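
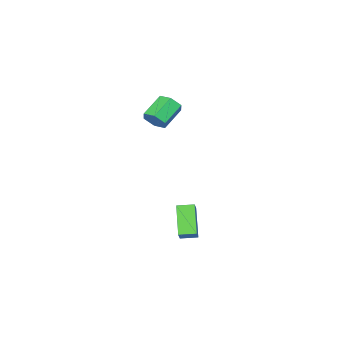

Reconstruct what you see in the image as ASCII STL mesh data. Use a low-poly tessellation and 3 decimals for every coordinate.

solid 
facet normal 0.815 -0.076 -0.575
outer loop
vertex -1.146 1.173 2.996
vertex -1.56 0.87 2.449
vertex -1.468 1.614 2.481
endloop
endfacet
facet normal 0.390 0.806 0.446
outer loop
vertex -1.146 1.173 2.996
vertex -1.468 1.614 2.481
vertex -2.425 1.293 3.898
endloop
endfacet
facet normal 0.390 0.806 0.446
outer loop
vertex -2.425 1.293 3.898
vertex -1.468 1.614 2.481
vertex -2.747 1.734 3.383
endloop
endfacet
facet normal -0.814 0.077 0.575
outer loop
vertex -2.425 1.293 3.898
vertex -2.747 1.734 3.383
vertex -2.84 0.99 3.351
endloop
endfacet
facet normal 0.815 -0.076 -0.575
outer loop
vertex -1.468 1.614 2.481
vertex -1.56 0.87 2.449
vertex -1.882 1.31 1.934
endloop
endfacet
facet normal -0.177 0.911 -0.372
outer loop
vertex -1.468 1.614 2.481
vertex -1.882 1.31 1.934
vertex -2.747 1.734 3.383
endloop
endfacet
facet normal -0.177 0.911 -0.372
outer loop
vertex -2.747 1.734 3.383
vertex -1.882 1.31 1.934
vertex -3.161 1.43 2.836
endloop
endfacet
facet normal -0.815 0.077 0.574
outer loop
vertex -2.747 1.734 3.383
vertex -3.161 1.43 2.836
vertex -2.84 0.99 3.351
endloop
endfacet
facet normal 0.814 -0.077 -0.575
outer loop
vertex -1.882 1.31 1.934
vertex -1.56 0.87 2.449
vertex -1.975 0.567 1.902
endloop
endfacet
facet normal -0.566 0.106 -0.817
outer loop
vertex -1.882 1.31 1.934
vertex -1.975 0.567 1.902
vertex -3.161 1.43 2.836
endloop
endfacet
facet normal -0.566 0.106 -0.817
outer loop
vertex -3.161 1.43 2.836
vertex -1.975 0.567 1.902
vertex -3.254 0.687 2.804
endloop
endfacet
facet normal -0.815 0.077 0.574
outer loop
vertex -3.161 1.43 2.836
vertex -3.254 0.687 2.804
vertex -2.84 0.99 3.351
endloop
endfacet
facet normal 0.814 -0.077 -0.575
outer loop
vertex -1.975 0.567 1.902
vertex -1.56 0.87 2.449
vertex -1.653 0.126 2.417
endloop
endfacet
facet normal -0.390 -0.806 -0.446
outer loop
vertex -1.975 0.567 1.902
vertex -1.653 0.126 2.417
vertex -3.254 0.687 2.804
endloop
endfacet
facet normal -0.390 -0.806 -0.446
outer loop
vertex -3.254 0.687 2.804
vertex -1.653 0.126 2.417
vertex -2.932 0.246 3.319
endloop
endfacet
facet normal -0.815 0.076 0.575
outer loop
vertex -3.254 0.687 2.804
vertex -2.932 0.246 3.319
vertex -2.84 0.99 3.351
endloop
endfacet
facet normal 0.815 -0.077 -0.574
outer loop
vertex -1.653 0.126 2.417
vertex -1.56 0.87 2.449
vertex -1.239 0.43 2.964
endloop
endfacet
facet normal 0.177 -0.911 0.372
outer loop
vertex -1.653 0.126 2.417
vertex -1.239 0.43 2.964
vertex -2.932 0.246 3.319
endloop
endfacet
facet normal 0.177 -0.911 0.372
outer loop
vertex -2.932 0.246 3.319
vertex -1.239 0.43 2.964
vertex -2.518 0.55 3.866
endloop
endfacet
facet normal -0.815 0.076 0.575
outer loop
vertex -2.932 0.246 3.319
vertex -2.518 0.55 3.866
vertex -2.84 0.99 3.351
endloop
endfacet
facet normal 0.815 -0.077 -0.574
outer loop
vertex -1.239 0.43 2.964
vertex -1.56 0.87 2.449
vertex -1.146 1.173 2.996
endloop
endfacet
facet normal 0.566 -0.106 0.817
outer loop
vertex -1.239 0.43 2.964
vertex -1.146 1.173 2.996
vertex -2.518 0.55 3.866
endloop
endfacet
facet normal 0.566 -0.106 0.817
outer loop
vertex -2.518 0.55 3.866
vertex -1.146 1.173 2.996
vertex -2.425 1.293 3.898
endloop
endfacet
facet normal -0.814 0.077 0.575
outer loop
vertex -2.518 0.55 3.866
vertex -2.425 1.293 3.898
vertex -2.84 0.99 3.351
endloop
endfacet
facet normal -0.526 -0.429 0.735
outer loop
vertex -0.417 3.049 -2.701
vertex -0.92 3.837 -2.601
vertex -0.966 2.769 -3.257
endloop
endfacet
facet normal 0.535 -0.838 -0.107
outer loop
vertex 0.08 3.623 -4.719
vertex -0.417 3.049 -2.701
vertex -0.966 2.769 -3.257
endloop
endfacet
facet normal -0.526 -0.429 0.735
outer loop
vertex -0.966 2.769 -3.257
vertex -0.92 3.837 -2.601
vertex -1.469 3.557 -3.157
endloop
endfacet
facet normal -0.661 -0.337 -0.670
outer loop
vertex -1.469 3.557 -3.157
vertex 0.08 3.623 -4.719
vertex -0.966 2.769 -3.257
endloop
endfacet
facet normal 0.661 0.337 0.670
outer loop
vertex -0.417 3.049 -2.701
vertex 0.126 4.691 -4.063
vertex -0.92 3.837 -2.601
endloop
endfacet
facet normal 0.535 -0.838 -0.107
outer loop
vertex 0.629 3.903 -4.163
vertex -0.417 3.049 -2.701
vertex 0.08 3.623 -4.719
endloop
endfacet
facet normal 0.661 0.337 0.670
outer loop
vertex 0.629 3.903 -4.163
vertex 0.126 4.691 -4.063
vertex -0.417 3.049 -2.701
endloop
endfacet
facet normal -0.535 0.838 0.107
outer loop
vertex -0.92 3.837 -2.601
vertex 0.126 4.691 -4.063
vertex -1.469 3.557 -3.157
endloop
endfacet
facet normal -0.661 -0.337 -0.670
outer loop
vertex -0.423 4.411 -4.619
vertex 0.08 3.623 -4.719
vertex -1.469 3.557 -3.157
endloop
endfacet
facet normal -0.535 0.838 0.107
outer loop
vertex -1.469 3.557 -3.157
vertex 0.126 4.691 -4.063
vertex -0.423 4.411 -4.619
endloop
endfacet
facet normal 0.526 0.429 -0.735
outer loop
vertex -0.423 4.411 -4.619
vertex 0.629 3.903 -4.163
vertex 0.08 3.623 -4.719
endloop
endfacet
facet normal 0.526 0.429 -0.735
outer loop
vertex 0.126 4.691 -4.063
vertex 0.629 3.903 -4.163
vertex -0.423 4.411 -4.619
endloop
endfacet

endsolid


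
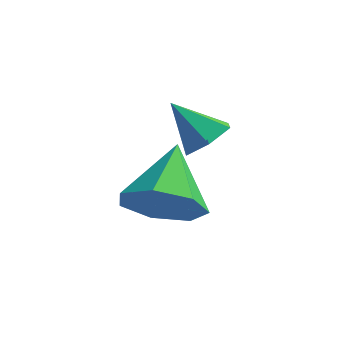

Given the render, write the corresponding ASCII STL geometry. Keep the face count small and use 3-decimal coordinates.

solid 
facet normal 0.196 -0.811 -0.551
outer loop
vertex 2.148 0.178 -3.41
vertex 1.427 0.351 -3.921
vertex 2.274 0.632 -4.033
endloop
endfacet
facet normal 0.774 0.427 0.468
outer loop
vertex 2.148 0.178 -3.41
vertex 2.274 0.632 -4.033
vertex 1.113 1.649 -3.039
endloop
endfacet
facet normal 0.196 -0.811 -0.550
outer loop
vertex 2.274 0.632 -4.033
vertex 1.427 0.351 -3.921
vertex 1.763 0.874 -4.572
endloop
endfacet
facet normal 0.563 0.809 -0.170
outer loop
vertex 2.274 0.632 -4.033
vertex 1.763 0.874 -4.572
vertex 1.113 1.649 -3.039
endloop
endfacet
facet normal 0.196 -0.811 -0.551
outer loop
vertex 1.763 0.874 -4.572
vertex 1.427 0.351 -3.921
vertex 0.998 0.722 -4.62
endloop
endfacet
facet normal -0.140 0.859 -0.493
outer loop
vertex 1.763 0.874 -4.572
vertex 0.998 0.722 -4.62
vertex 1.113 1.649 -3.039
endloop
endfacet
facet normal 0.196 -0.811 -0.551
outer loop
vertex 0.998 0.722 -4.62
vertex 1.427 0.351 -3.921
vertex 0.556 0.291 -4.142
endloop
endfacet
facet normal -0.803 0.538 -0.257
outer loop
vertex 0.998 0.722 -4.62
vertex 0.556 0.291 -4.142
vertex 1.113 1.649 -3.039
endloop
endfacet
facet normal 0.196 -0.812 -0.551
outer loop
vertex 0.556 0.291 -4.142
vertex 1.427 0.351 -3.921
vertex 0.77 -0.095 -3.497
endloop
endfacet
facet normal -0.929 0.088 0.361
outer loop
vertex 0.556 0.291 -4.142
vertex 0.77 -0.095 -3.497
vertex 1.113 1.649 -3.039
endloop
endfacet
facet normal 0.195 -0.811 -0.551
outer loop
vertex 0.77 -0.095 -3.497
vertex 1.427 0.351 -3.921
vertex 1.478 -0.145 -3.172
endloop
endfacet
facet normal -0.421 -0.152 0.894
outer loop
vertex 0.77 -0.095 -3.497
vertex 1.478 -0.145 -3.172
vertex 1.113 1.649 -3.039
endloop
endfacet
facet normal 0.196 -0.811 -0.551
outer loop
vertex 1.478 -0.145 -3.172
vertex 1.427 0.351 -3.921
vertex 2.148 0.178 -3.41
endloop
endfacet
facet normal 0.335 -0.002 0.942
outer loop
vertex 1.478 -0.145 -3.172
vertex 2.148 0.178 -3.41
vertex 1.113 1.649 -3.039
endloop
endfacet
facet normal 0.676 0.035 -0.736
outer loop
vertex 2.481 1.056 -1.88
vertex 2.042 1.009 -2.285
vertex 2.219 1.55 -2.097
endloop
endfacet
facet normal 0.249 0.497 0.831
outer loop
vertex 2.481 1.056 -1.88
vertex 2.219 1.55 -2.097
vertex 1.298 0.971 -1.475
endloop
endfacet
facet normal 0.676 0.035 -0.736
outer loop
vertex 2.219 1.55 -2.097
vertex 2.042 1.009 -2.285
vertex 1.779 1.503 -2.503
endloop
endfacet
facet normal -0.362 0.886 0.289
outer loop
vertex 2.219 1.55 -2.097
vertex 1.779 1.503 -2.503
vertex 1.298 0.971 -1.475
endloop
endfacet
facet normal 0.676 0.035 -0.736
outer loop
vertex 1.779 1.503 -2.503
vertex 2.042 1.009 -2.285
vertex 1.602 0.961 -2.691
endloop
endfacet
facet normal -0.899 0.373 -0.228
outer loop
vertex 1.779 1.503 -2.503
vertex 1.602 0.961 -2.691
vertex 1.298 0.971 -1.475
endloop
endfacet
facet normal 0.676 0.033 -0.736
outer loop
vertex 1.602 0.961 -2.691
vertex 2.042 1.009 -2.285
vertex 1.864 0.467 -2.473
endloop
endfacet
facet normal -0.826 -0.527 -0.202
outer loop
vertex 1.602 0.961 -2.691
vertex 1.864 0.467 -2.473
vertex 1.298 0.971 -1.475
endloop
endfacet
facet normal 0.676 0.033 -0.736
outer loop
vertex 1.864 0.467 -2.473
vertex 2.042 1.009 -2.285
vertex 2.304 0.515 -2.067
endloop
endfacet
facet normal -0.214 -0.915 0.341
outer loop
vertex 1.864 0.467 -2.473
vertex 2.304 0.515 -2.067
vertex 1.298 0.971 -1.475
endloop
endfacet
facet normal 0.676 0.033 -0.736
outer loop
vertex 2.304 0.515 -2.067
vertex 2.042 1.009 -2.285
vertex 2.481 1.056 -1.88
endloop
endfacet
facet normal 0.322 -0.402 0.857
outer loop
vertex 2.304 0.515 -2.067
vertex 2.481 1.056 -1.88
vertex 1.298 0.971 -1.475
endloop
endfacet

endsolid


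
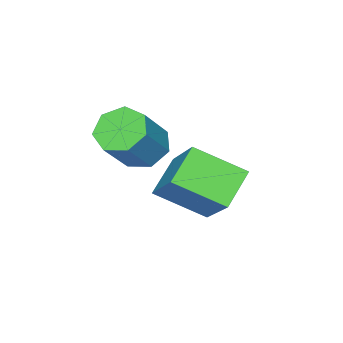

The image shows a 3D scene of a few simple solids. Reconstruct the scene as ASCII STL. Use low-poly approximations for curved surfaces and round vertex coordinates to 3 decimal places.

solid 
facet normal -0.649 -0.065 -0.758
outer loop
vertex -3.745 -2.525 -1.439
vertex -4.113 -1.901 -1.177
vertex -3.527 -1.939 -1.676
endloop
endfacet
facet normal 0.688 -0.477 -0.547
outer loop
vertex -3.745 -2.525 -1.439
vertex -3.527 -1.939 -1.676
vertex -2.739 -2.423 -0.264
endloop
endfacet
facet normal 0.687 -0.478 -0.547
outer loop
vertex -2.739 -2.423 -0.264
vertex -3.527 -1.939 -1.676
vertex -2.521 -1.838 -0.501
endloop
endfacet
facet normal 0.649 0.065 0.758
outer loop
vertex -2.739 -2.423 -0.264
vertex -2.521 -1.838 -0.501
vertex -3.107 -1.799 -0.003
endloop
endfacet
facet normal -0.649 -0.067 -0.758
outer loop
vertex -3.527 -1.939 -1.676
vertex -4.113 -1.901 -1.177
vertex -3.751 -1.325 -1.538
endloop
endfacet
facet normal 0.683 0.388 -0.618
outer loop
vertex -3.527 -1.939 -1.676
vertex -3.751 -1.325 -1.538
vertex -2.521 -1.838 -0.501
endloop
endfacet
facet normal 0.683 0.387 -0.619
outer loop
vertex -2.521 -1.838 -0.501
vertex -3.751 -1.325 -1.538
vertex -2.744 -1.223 -0.363
endloop
endfacet
facet normal 0.649 0.065 0.758
outer loop
vertex -2.521 -1.838 -0.501
vertex -2.744 -1.223 -0.363
vertex -3.107 -1.799 -0.003
endloop
endfacet
facet normal -0.650 -0.066 -0.757
outer loop
vertex -3.751 -1.325 -1.538
vertex -4.113 -1.901 -1.177
vertex -4.247 -1.144 -1.128
endloop
endfacet
facet normal 0.165 0.960 -0.225
outer loop
vertex -3.751 -1.325 -1.538
vertex -4.247 -1.144 -1.128
vertex -2.744 -1.223 -0.363
endloop
endfacet
facet normal 0.164 0.961 -0.223
outer loop
vertex -2.744 -1.223 -0.363
vertex -4.247 -1.144 -1.128
vertex -3.241 -1.043 0.046
endloop
endfacet
facet normal 0.648 0.066 0.759
outer loop
vertex -2.744 -1.223 -0.363
vertex -3.241 -1.043 0.046
vertex -3.107 -1.799 -0.003
endloop
endfacet
facet normal -0.649 -0.066 -0.758
outer loop
vertex -4.247 -1.144 -1.128
vertex -4.113 -1.901 -1.177
vertex -4.642 -1.533 -0.756
endloop
endfacet
facet normal -0.478 0.810 0.340
outer loop
vertex -4.247 -1.144 -1.128
vertex -4.642 -1.533 -0.756
vertex -3.241 -1.043 0.046
endloop
endfacet
facet normal -0.478 0.810 0.339
outer loop
vertex -3.241 -1.043 0.046
vertex -4.642 -1.533 -0.756
vertex -3.636 -1.432 0.419
endloop
endfacet
facet normal 0.650 0.066 0.757
outer loop
vertex -3.241 -1.043 0.046
vertex -3.636 -1.432 0.419
vertex -3.107 -1.799 -0.003
endloop
endfacet
facet normal -0.649 -0.066 -0.758
outer loop
vertex -4.642 -1.533 -0.756
vertex -4.113 -1.901 -1.177
vertex -4.639 -2.199 -0.701
endloop
endfacet
facet normal -0.761 0.050 0.647
outer loop
vertex -4.642 -1.533 -0.756
vertex -4.639 -2.199 -0.701
vertex -3.636 -1.432 0.419
endloop
endfacet
facet normal -0.761 0.050 0.647
outer loop
vertex -3.636 -1.432 0.419
vertex -4.639 -2.199 -0.701
vertex -3.633 -2.097 0.474
endloop
endfacet
facet normal 0.650 0.066 0.757
outer loop
vertex -3.636 -1.432 0.419
vertex -3.633 -2.097 0.474
vertex -3.107 -1.799 -0.003
endloop
endfacet
facet normal -0.649 -0.065 -0.758
outer loop
vertex -4.639 -2.199 -0.701
vertex -4.113 -1.901 -1.177
vertex -4.24 -2.64 -1.005
endloop
endfacet
facet normal -0.471 -0.748 0.468
outer loop
vertex -4.639 -2.199 -0.701
vertex -4.24 -2.64 -1.005
vertex -3.633 -2.097 0.474
endloop
endfacet
facet normal -0.472 -0.747 0.468
outer loop
vertex -3.633 -2.097 0.474
vertex -4.24 -2.64 -1.005
vertex -3.234 -2.539 0.17
endloop
endfacet
facet normal 0.650 0.066 0.757
outer loop
vertex -3.633 -2.097 0.474
vertex -3.234 -2.539 0.17
vertex -3.107 -1.799 -0.003
endloop
endfacet
facet normal -0.649 -0.065 -0.758
outer loop
vertex -4.24 -2.64 -1.005
vertex -4.113 -1.901 -1.177
vertex -3.745 -2.525 -1.439
endloop
endfacet
facet normal 0.173 -0.983 -0.063
outer loop
vertex -4.24 -2.64 -1.005
vertex -3.745 -2.525 -1.439
vertex -3.234 -2.539 0.17
endloop
endfacet
facet normal 0.174 -0.983 -0.064
outer loop
vertex -3.234 -2.539 0.17
vertex -3.745 -2.525 -1.439
vertex -2.739 -2.423 -0.264
endloop
endfacet
facet normal 0.649 0.066 0.758
outer loop
vertex -3.234 -2.539 0.17
vertex -2.739 -2.423 -0.264
vertex -3.107 -1.799 -0.003
endloop
endfacet
facet normal -0.815 -0.121 0.567
outer loop
vertex -4.339 -1.093 -1.455
vertex -3.536 0.204 -0.026
vertex -5.034 0.146 -2.19
endloop
endfacet
facet normal -0.384 -0.621 -0.683
outer loop
vertex -4.024 0.296 -2.894
vertex -4.339 -1.093 -1.455
vertex -5.034 0.146 -2.19
endloop
endfacet
facet normal -0.815 -0.121 0.567
outer loop
vertex -5.034 0.146 -2.19
vertex -3.536 0.204 -0.026
vertex -4.232 1.444 -0.762
endloop
endfacet
facet normal -0.435 0.774 -0.459
outer loop
vertex -4.232 1.444 -0.762
vertex -4.024 0.296 -2.894
vertex -5.034 0.146 -2.19
endloop
endfacet
facet normal 0.435 -0.775 0.459
outer loop
vertex -4.339 -1.093 -1.455
vertex -2.526 0.354 -0.73
vertex -3.536 0.204 -0.026
endloop
endfacet
facet normal -0.384 -0.621 -0.683
outer loop
vertex -3.328 -0.944 -2.158
vertex -4.339 -1.093 -1.455
vertex -4.024 0.296 -2.894
endloop
endfacet
facet normal 0.434 -0.774 0.460
outer loop
vertex -3.328 -0.944 -2.158
vertex -2.526 0.354 -0.73
vertex -4.339 -1.093 -1.455
endloop
endfacet
facet normal 0.384 0.621 0.683
outer loop
vertex -3.536 0.204 -0.026
vertex -2.526 0.354 -0.73
vertex -4.232 1.444 -0.762
endloop
endfacet
facet normal -0.434 0.775 -0.460
outer loop
vertex -3.221 1.593 -1.465
vertex -4.024 0.296 -2.894
vertex -4.232 1.444 -0.762
endloop
endfacet
facet normal 0.384 0.621 0.684
outer loop
vertex -4.232 1.444 -0.762
vertex -2.526 0.354 -0.73
vertex -3.221 1.593 -1.465
endloop
endfacet
facet normal 0.815 0.121 -0.567
outer loop
vertex -3.221 1.593 -1.465
vertex -3.328 -0.944 -2.158
vertex -4.024 0.296 -2.894
endloop
endfacet
facet normal 0.815 0.121 -0.567
outer loop
vertex -2.526 0.354 -0.73
vertex -3.328 -0.944 -2.158
vertex -3.221 1.593 -1.465
endloop
endfacet

endsolid


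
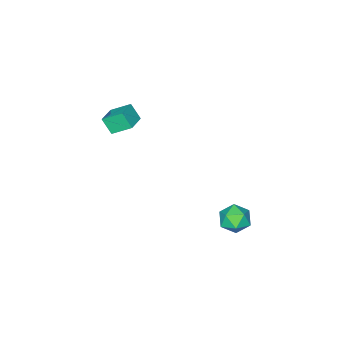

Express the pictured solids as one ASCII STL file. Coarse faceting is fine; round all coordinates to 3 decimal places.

solid 
facet normal -0.466 0.692 0.552
outer loop
vertex 1.557 -3.623 3.784
vertex 2.523 -3.143 3.998
vertex 1.453 -3.059 2.989
endloop
endfacet
facet normal -0.878 -0.436 -0.195
outer loop
vertex 2.017 -3.897 2.322
vertex 1.557 -3.623 3.784
vertex 1.453 -3.059 2.989
endloop
endfacet
facet normal -0.465 0.692 0.551
outer loop
vertex 1.453 -3.059 2.989
vertex 2.523 -3.143 3.998
vertex 2.419 -2.58 3.203
endloop
endfacet
facet normal -0.105 0.575 -0.811
outer loop
vertex 2.419 -2.58 3.203
vertex 2.017 -3.897 2.322
vertex 1.453 -3.059 2.989
endloop
endfacet
facet normal 0.106 -0.575 0.811
outer loop
vertex 1.557 -3.623 3.784
vertex 3.087 -3.981 3.331
vertex 2.523 -3.143 3.998
endloop
endfacet
facet normal -0.878 -0.437 -0.194
outer loop
vertex 2.121 -4.46 3.117
vertex 1.557 -3.623 3.784
vertex 2.017 -3.897 2.322
endloop
endfacet
facet normal 0.106 -0.575 0.811
outer loop
vertex 2.121 -4.46 3.117
vertex 3.087 -3.981 3.331
vertex 1.557 -3.623 3.784
endloop
endfacet
facet normal 0.878 0.437 0.194
outer loop
vertex 2.523 -3.143 3.998
vertex 3.087 -3.981 3.331
vertex 2.419 -2.58 3.203
endloop
endfacet
facet normal -0.106 0.575 -0.811
outer loop
vertex 2.983 -3.417 2.536
vertex 2.017 -3.897 2.322
vertex 2.419 -2.58 3.203
endloop
endfacet
facet normal 0.878 0.437 0.195
outer loop
vertex 2.419 -2.58 3.203
vertex 3.087 -3.981 3.331
vertex 2.983 -3.417 2.536
endloop
endfacet
facet normal 0.466 -0.692 -0.551
outer loop
vertex 2.983 -3.417 2.536
vertex 2.121 -4.46 3.117
vertex 2.017 -3.897 2.322
endloop
endfacet
facet normal 0.465 -0.692 -0.552
outer loop
vertex 3.087 -3.981 3.331
vertex 2.121 -4.46 3.117
vertex 2.983 -3.417 2.536
endloop
endfacet
facet normal 0.112 0.053 0.992
outer loop
vertex 0.65 3.185 -0.54
vertex 0.489 2.34 -0.477
vertex 1.298 2.619 -0.583
endloop
endfacet
facet normal 0.516 0.541 0.664
outer loop
vertex 0.65 3.185 -0.54
vertex 1.298 2.619 -0.583
vertex 1.28 3.294 -1.119
endloop
endfacet
facet normal 0.087 0.958 0.275
outer loop
vertex 0.65 3.185 -0.54
vertex 1.28 3.294 -1.119
vertex 0.459 3.433 -1.344
endloop
endfacet
facet normal -0.584 0.726 0.363
outer loop
vertex 0.65 3.185 -0.54
vertex 0.459 3.433 -1.344
vertex -0.029 2.843 -0.948
endloop
endfacet
facet normal -0.569 0.168 0.805
outer loop
vertex 0.65 3.185 -0.54
vertex -0.029 2.843 -0.948
vertex 0.489 2.34 -0.477
endloop
endfacet
facet normal 0.955 0.199 0.219
outer loop
vertex 1.28 3.294 -1.119
vertex 1.298 2.619 -0.583
vertex 1.509 2.517 -1.412
endloop
endfacet
facet normal 0.302 -0.590 0.749
outer loop
vertex 1.298 2.619 -0.583
vertex 0.489 2.34 -0.477
vertex 1.021 1.927 -1.016
endloop
endfacet
facet normal -0.798 -0.404 0.447
outer loop
vertex 0.489 2.34 -0.477
vertex -0.029 2.843 -0.948
vertex 0.2 2.066 -1.241
endloop
endfacet
facet normal -0.823 0.499 -0.271
outer loop
vertex -0.029 2.843 -0.948
vertex 0.459 3.433 -1.344
vertex 0.182 2.741 -1.777
endloop
endfacet
facet normal 0.261 0.873 -0.412
outer loop
vertex 0.459 3.433 -1.344
vertex 1.28 3.294 -1.119
vertex 0.991 3.02 -1.883
endloop
endfacet
facet normal 0.584 -0.726 -0.363
outer loop
vertex 0.83 2.175 -1.82
vertex 1.509 2.517 -1.412
vertex 1.021 1.927 -1.016
endloop
endfacet
facet normal -0.087 -0.958 -0.275
outer loop
vertex 0.83 2.175 -1.82
vertex 1.021 1.927 -1.016
vertex 0.2 2.066 -1.241
endloop
endfacet
facet normal -0.516 -0.541 -0.664
outer loop
vertex 0.83 2.175 -1.82
vertex 0.2 2.066 -1.241
vertex 0.182 2.741 -1.777
endloop
endfacet
facet normal -0.112 -0.053 -0.992
outer loop
vertex 0.83 2.175 -1.82
vertex 0.182 2.741 -1.777
vertex 0.991 3.02 -1.883
endloop
endfacet
facet normal 0.569 -0.168 -0.805
outer loop
vertex 0.83 2.175 -1.82
vertex 0.991 3.02 -1.883
vertex 1.509 2.517 -1.412
endloop
endfacet
facet normal 0.823 -0.499 0.271
outer loop
vertex 1.021 1.927 -1.016
vertex 1.509 2.517 -1.412
vertex 1.298 2.619 -0.583
endloop
endfacet
facet normal -0.261 -0.873 0.412
outer loop
vertex 0.2 2.066 -1.241
vertex 1.021 1.927 -1.016
vertex 0.489 2.34 -0.477
endloop
endfacet
facet normal -0.955 -0.199 -0.219
outer loop
vertex 0.182 2.741 -1.777
vertex 0.2 2.066 -1.241
vertex -0.029 2.843 -0.948
endloop
endfacet
facet normal -0.302 0.590 -0.749
outer loop
vertex 0.991 3.02 -1.883
vertex 0.182 2.741 -1.777
vertex 0.459 3.433 -1.344
endloop
endfacet
facet normal 0.798 0.404 -0.447
outer loop
vertex 1.509 2.517 -1.412
vertex 0.991 3.02 -1.883
vertex 1.28 3.294 -1.119
endloop
endfacet

endsolid


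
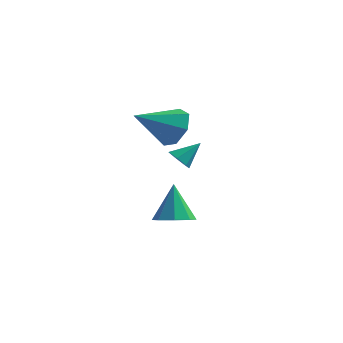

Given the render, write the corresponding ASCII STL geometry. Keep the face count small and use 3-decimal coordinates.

solid 
facet normal -0.498 -0.572 -0.652
outer loop
vertex 0.442 0.235 -1.477
vertex -0.013 0.107 -1.017
vertex -0.0 0.598 -1.458
endloop
endfacet
facet normal 0.563 0.708 -0.427
outer loop
vertex 0.442 0.235 -1.477
vertex -0.0 0.598 -1.458
vertex 0.653 0.873 -0.143
endloop
endfacet
facet normal -0.497 -0.573 -0.652
outer loop
vertex -0.0 0.598 -1.458
vertex -0.013 0.107 -1.017
vertex -0.453 0.591 -1.107
endloop
endfacet
facet normal -0.126 0.982 -0.143
outer loop
vertex -0.0 0.598 -1.458
vertex -0.453 0.591 -1.107
vertex 0.653 0.873 -0.143
endloop
endfacet
facet normal -0.497 -0.573 -0.651
outer loop
vertex -0.453 0.591 -1.107
vertex -0.013 0.107 -1.017
vertex -0.574 0.22 -0.688
endloop
endfacet
facet normal -0.567 0.691 0.448
outer loop
vertex -0.453 0.591 -1.107
vertex -0.574 0.22 -0.688
vertex 0.653 0.873 -0.143
endloop
endfacet
facet normal -0.498 -0.571 -0.653
outer loop
vertex -0.574 0.22 -0.688
vertex -0.013 0.107 -1.017
vertex -0.274 -0.237 -0.517
endloop
endfacet
facet normal -0.430 0.055 0.901
outer loop
vertex -0.574 0.22 -0.688
vertex -0.274 -0.237 -0.517
vertex 0.653 0.873 -0.143
endloop
endfacet
facet normal -0.498 -0.571 -0.653
outer loop
vertex -0.274 -0.237 -0.517
vertex -0.013 0.107 -1.017
vertex 0.223 -0.435 -0.723
endloop
endfacet
facet normal 0.184 -0.448 0.875
outer loop
vertex -0.274 -0.237 -0.517
vertex 0.223 -0.435 -0.723
vertex 0.653 0.873 -0.143
endloop
endfacet
facet normal -0.498 -0.571 -0.653
outer loop
vertex 0.223 -0.435 -0.723
vertex -0.013 0.107 -1.017
vertex 0.542 -0.225 -1.15
endloop
endfacet
facet normal 0.810 -0.439 0.389
outer loop
vertex 0.223 -0.435 -0.723
vertex 0.542 -0.225 -1.15
vertex 0.653 0.873 -0.143
endloop
endfacet
facet normal -0.498 -0.572 -0.652
outer loop
vertex 0.542 -0.225 -1.15
vertex -0.013 0.107 -1.017
vertex 0.442 0.235 -1.477
endloop
endfacet
facet normal 0.979 0.077 -0.191
outer loop
vertex 0.542 -0.225 -1.15
vertex 0.442 0.235 -1.477
vertex 0.653 0.873 -0.143
endloop
endfacet
facet normal 0.527 0.723 -0.446
outer loop
vertex 1.913 -2.475 2.69
vertex 1.264 -2.525 1.841
vertex 1.171 -1.918 2.716
endloop
endfacet
facet normal 0.037 0.003 0.999
outer loop
vertex 1.913 -2.475 2.69
vertex 1.171 -1.918 2.716
vertex 0.176 -4.015 2.759
endloop
endfacet
facet normal 0.528 0.723 -0.445
outer loop
vertex 1.171 -1.918 2.716
vertex 1.264 -2.525 1.841
vertex 0.499 -1.817 2.083
endloop
endfacet
facet normal -0.626 0.312 0.715
outer loop
vertex 1.171 -1.918 2.716
vertex 0.499 -1.817 2.083
vertex 0.176 -4.015 2.759
endloop
endfacet
facet normal 0.528 0.723 -0.446
outer loop
vertex 0.499 -1.817 2.083
vertex 1.264 -2.525 1.841
vertex 0.403 -2.25 1.268
endloop
endfacet
facet normal -0.987 0.155 0.034
outer loop
vertex 0.499 -1.817 2.083
vertex 0.403 -2.25 1.268
vertex 0.176 -4.015 2.759
endloop
endfacet
facet normal 0.528 0.723 -0.446
outer loop
vertex 0.403 -2.25 1.268
vertex 1.264 -2.525 1.841
vertex 0.955 -2.891 0.883
endloop
endfacet
facet normal -0.774 -0.348 -0.530
outer loop
vertex 0.403 -2.25 1.268
vertex 0.955 -2.891 0.883
vertex 0.176 -4.015 2.759
endloop
endfacet
facet normal 0.528 0.723 -0.446
outer loop
vertex 0.955 -2.891 0.883
vertex 1.264 -2.525 1.841
vertex 1.74 -3.256 1.22
endloop
endfacet
facet normal -0.145 -0.821 -0.552
outer loop
vertex 0.955 -2.891 0.883
vertex 1.74 -3.256 1.22
vertex 0.176 -4.015 2.759
endloop
endfacet
facet normal 0.528 0.723 -0.446
outer loop
vertex 1.74 -3.256 1.22
vertex 1.264 -2.525 1.841
vertex 2.166 -3.071 2.024
endloop
endfacet
facet normal 0.424 -0.906 -0.016
outer loop
vertex 1.74 -3.256 1.22
vertex 2.166 -3.071 2.024
vertex 0.176 -4.015 2.759
endloop
endfacet
facet normal 0.528 0.723 -0.446
outer loop
vertex 2.166 -3.071 2.024
vertex 1.264 -2.525 1.841
vertex 1.913 -2.475 2.69
endloop
endfacet
facet normal 0.505 -0.539 0.674
outer loop
vertex 2.166 -3.071 2.024
vertex 1.913 -2.475 2.69
vertex 0.176 -4.015 2.759
endloop
endfacet
facet normal 0.177 -0.299 -0.938
outer loop
vertex 1.42 -0.902 -3.978
vertex 0.596 -1.375 -3.983
vertex 0.866 -0.494 -4.213
endloop
endfacet
facet normal 0.497 0.827 0.265
outer loop
vertex 1.42 -0.902 -3.978
vertex 0.866 -0.494 -4.213
vertex 0.244 -0.785 -2.137
endloop
endfacet
facet normal 0.178 -0.299 -0.937
outer loop
vertex 0.866 -0.494 -4.213
vertex 0.596 -1.375 -3.983
vertex 0.154 -0.602 -4.314
endloop
endfacet
facet normal -0.162 0.983 0.089
outer loop
vertex 0.866 -0.494 -4.213
vertex 0.154 -0.602 -4.314
vertex 0.244 -0.785 -2.137
endloop
endfacet
facet normal 0.178 -0.299 -0.937
outer loop
vertex 0.154 -0.602 -4.314
vertex 0.596 -1.375 -3.983
vertex -0.299 -1.163 -4.221
endloop
endfacet
facet normal -0.768 0.634 0.085
outer loop
vertex 0.154 -0.602 -4.314
vertex -0.299 -1.163 -4.221
vertex 0.244 -0.785 -2.137
endloop
endfacet
facet normal 0.178 -0.299 -0.937
outer loop
vertex -0.299 -1.163 -4.221
vertex 0.596 -1.375 -3.983
vertex -0.228 -1.848 -3.989
endloop
endfacet
facet normal -0.967 -0.014 0.254
outer loop
vertex -0.299 -1.163 -4.221
vertex -0.228 -1.848 -3.989
vertex 0.244 -0.785 -2.137
endloop
endfacet
facet normal 0.179 -0.300 -0.937
outer loop
vertex -0.228 -1.848 -3.989
vertex 0.596 -1.375 -3.983
vertex 0.325 -2.256 -3.753
endloop
endfacet
facet normal -0.642 -0.583 0.498
outer loop
vertex -0.228 -1.848 -3.989
vertex 0.325 -2.256 -3.753
vertex 0.244 -0.785 -2.137
endloop
endfacet
facet normal 0.178 -0.300 -0.937
outer loop
vertex 0.325 -2.256 -3.753
vertex 0.596 -1.375 -3.983
vertex 1.037 -2.148 -3.652
endloop
endfacet
facet normal 0.017 -0.739 0.674
outer loop
vertex 0.325 -2.256 -3.753
vertex 1.037 -2.148 -3.652
vertex 0.244 -0.785 -2.137
endloop
endfacet
facet normal 0.178 -0.300 -0.937
outer loop
vertex 1.037 -2.148 -3.652
vertex 0.596 -1.375 -3.983
vertex 1.49 -1.587 -3.745
endloop
endfacet
facet normal 0.623 -0.391 0.678
outer loop
vertex 1.037 -2.148 -3.652
vertex 1.49 -1.587 -3.745
vertex 0.244 -0.785 -2.137
endloop
endfacet
facet normal 0.178 -0.301 -0.937
outer loop
vertex 1.49 -1.587 -3.745
vertex 0.596 -1.375 -3.983
vertex 1.42 -0.902 -3.978
endloop
endfacet
facet normal 0.822 0.257 0.509
outer loop
vertex 1.49 -1.587 -3.745
vertex 1.42 -0.902 -3.978
vertex 0.244 -0.785 -2.137
endloop
endfacet

endsolid


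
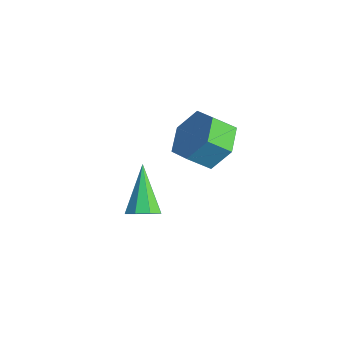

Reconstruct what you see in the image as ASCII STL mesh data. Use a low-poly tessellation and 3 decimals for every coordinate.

solid 
facet normal 0.198 0.751 -0.630
outer loop
vertex -2.563 1.703 1.279
vertex -3.547 1.68 0.942
vertex -3.286 2.286 1.747
endloop
endfacet
facet normal 0.691 0.349 0.633
outer loop
vertex -2.563 1.703 1.279
vertex -3.286 2.286 1.747
vertex -2.77 0.922 1.935
endloop
endfacet
facet normal 0.691 0.349 0.633
outer loop
vertex -2.77 0.922 1.935
vertex -3.286 2.286 1.747
vertex -3.493 1.506 2.402
endloop
endfacet
facet normal -0.199 -0.751 0.630
outer loop
vertex -2.77 0.922 1.935
vertex -3.493 1.506 2.402
vertex -3.753 0.9 1.598
endloop
endfacet
facet normal 0.199 0.751 -0.630
outer loop
vertex -3.286 2.286 1.747
vertex -3.547 1.68 0.942
vertex -4.27 2.264 1.41
endloop
endfacet
facet normal -0.256 0.661 0.706
outer loop
vertex -3.286 2.286 1.747
vertex -4.27 2.264 1.41
vertex -3.493 1.506 2.402
endloop
endfacet
facet normal -0.257 0.660 0.706
outer loop
vertex -3.493 1.506 2.402
vertex -4.27 2.264 1.41
vertex -4.477 1.483 2.065
endloop
endfacet
facet normal -0.198 -0.751 0.630
outer loop
vertex -3.493 1.506 2.402
vertex -4.477 1.483 2.065
vertex -3.753 0.9 1.598
endloop
endfacet
facet normal 0.199 0.751 -0.630
outer loop
vertex -4.27 2.264 1.41
vertex -3.547 1.68 0.942
vertex -4.53 1.658 0.605
endloop
endfacet
facet normal -0.948 0.311 0.072
outer loop
vertex -4.27 2.264 1.41
vertex -4.53 1.658 0.605
vertex -4.477 1.483 2.065
endloop
endfacet
facet normal -0.948 0.311 0.072
outer loop
vertex -4.477 1.483 2.065
vertex -4.53 1.658 0.605
vertex -4.737 0.877 1.261
endloop
endfacet
facet normal -0.198 -0.751 0.630
outer loop
vertex -4.477 1.483 2.065
vertex -4.737 0.877 1.261
vertex -3.753 0.9 1.598
endloop
endfacet
facet normal 0.199 0.751 -0.630
outer loop
vertex -4.53 1.658 0.605
vertex -3.547 1.68 0.942
vertex -3.807 1.074 0.138
endloop
endfacet
facet normal -0.691 -0.349 -0.633
outer loop
vertex -4.53 1.658 0.605
vertex -3.807 1.074 0.138
vertex -4.737 0.877 1.261
endloop
endfacet
facet normal -0.691 -0.348 -0.633
outer loop
vertex -4.737 0.877 1.261
vertex -3.807 1.074 0.138
vertex -4.014 0.294 0.793
endloop
endfacet
facet normal -0.198 -0.751 0.630
outer loop
vertex -4.737 0.877 1.261
vertex -4.014 0.294 0.793
vertex -3.753 0.9 1.598
endloop
endfacet
facet normal 0.198 0.751 -0.630
outer loop
vertex -3.807 1.074 0.138
vertex -3.547 1.68 0.942
vertex -2.823 1.097 0.475
endloop
endfacet
facet normal 0.257 -0.661 -0.705
outer loop
vertex -3.807 1.074 0.138
vertex -2.823 1.097 0.475
vertex -4.014 0.294 0.793
endloop
endfacet
facet normal 0.257 -0.660 -0.706
outer loop
vertex -4.014 0.294 0.793
vertex -2.823 1.097 0.475
vertex -3.03 0.316 1.13
endloop
endfacet
facet normal -0.199 -0.751 0.630
outer loop
vertex -4.014 0.294 0.793
vertex -3.03 0.316 1.13
vertex -3.753 0.9 1.598
endloop
endfacet
facet normal 0.198 0.751 -0.630
outer loop
vertex -2.823 1.097 0.475
vertex -3.547 1.68 0.942
vertex -2.563 1.703 1.279
endloop
endfacet
facet normal 0.948 -0.311 -0.072
outer loop
vertex -2.823 1.097 0.475
vertex -2.563 1.703 1.279
vertex -3.03 0.316 1.13
endloop
endfacet
facet normal 0.948 -0.311 -0.072
outer loop
vertex -3.03 0.316 1.13
vertex -2.563 1.703 1.279
vertex -2.77 0.922 1.935
endloop
endfacet
facet normal -0.199 -0.751 0.630
outer loop
vertex -3.03 0.316 1.13
vertex -2.77 0.922 1.935
vertex -3.753 0.9 1.598
endloop
endfacet
facet normal 0.603 -0.305 -0.737
outer loop
vertex -0.325 -2.014 1.433
vertex -0.725 -2.416 1.272
vertex -0.617 -1.854 1.128
endloop
endfacet
facet normal 0.274 0.934 0.228
outer loop
vertex -0.325 -2.014 1.433
vertex -0.617 -1.854 1.128
vertex -1.815 -1.864 2.608
endloop
endfacet
facet normal 0.601 -0.305 -0.739
outer loop
vertex -0.617 -1.854 1.128
vertex -0.725 -2.416 1.272
vertex -0.973 -2.023 0.908
endloop
endfacet
facet normal -0.296 0.926 -0.233
outer loop
vertex -0.617 -1.854 1.128
vertex -0.973 -2.023 0.908
vertex -1.815 -1.864 2.608
endloop
endfacet
facet normal 0.601 -0.305 -0.739
outer loop
vertex -0.973 -2.023 0.908
vertex -0.725 -2.416 1.272
vertex -1.184 -2.422 0.901
endloop
endfacet
facet normal -0.794 0.427 -0.433
outer loop
vertex -0.973 -2.023 0.908
vertex -1.184 -2.422 0.901
vertex -1.815 -1.864 2.608
endloop
endfacet
facet normal 0.601 -0.304 -0.739
outer loop
vertex -1.184 -2.422 0.901
vertex -0.725 -2.416 1.272
vertex -1.126 -2.818 1.111
endloop
endfacet
facet normal -0.928 -0.271 -0.255
outer loop
vertex -1.184 -2.422 0.901
vertex -1.126 -2.818 1.111
vertex -1.815 -1.864 2.608
endloop
endfacet
facet normal 0.602 -0.305 -0.738
outer loop
vertex -1.126 -2.818 1.111
vertex -0.725 -2.416 1.272
vertex -0.834 -2.978 1.415
endloop
endfacet
facet normal -0.621 -0.758 0.197
outer loop
vertex -1.126 -2.818 1.111
vertex -0.834 -2.978 1.415
vertex -1.815 -1.864 2.608
endloop
endfacet
facet normal 0.603 -0.305 -0.737
outer loop
vertex -0.834 -2.978 1.415
vertex -0.725 -2.416 1.272
vertex -0.478 -2.808 1.636
endloop
endfacet
facet normal -0.051 -0.750 0.659
outer loop
vertex -0.834 -2.978 1.415
vertex -0.478 -2.808 1.636
vertex -1.815 -1.864 2.608
endloop
endfacet
facet normal 0.602 -0.305 -0.738
outer loop
vertex -0.478 -2.808 1.636
vertex -0.725 -2.416 1.272
vertex -0.267 -2.409 1.643
endloop
endfacet
facet normal 0.447 -0.251 0.859
outer loop
vertex -0.478 -2.808 1.636
vertex -0.267 -2.409 1.643
vertex -1.815 -1.864 2.608
endloop
endfacet
facet normal 0.602 -0.304 -0.738
outer loop
vertex -0.267 -2.409 1.643
vertex -0.725 -2.416 1.272
vertex -0.325 -2.014 1.433
endloop
endfacet
facet normal 0.581 0.447 0.680
outer loop
vertex -0.267 -2.409 1.643
vertex -0.325 -2.014 1.433
vertex -1.815 -1.864 2.608
endloop
endfacet

endsolid


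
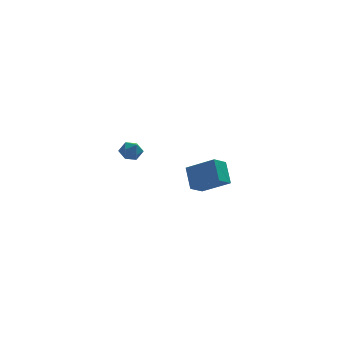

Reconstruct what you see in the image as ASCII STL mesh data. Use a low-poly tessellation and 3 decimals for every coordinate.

solid 
facet normal -0.774 0.424 -0.471
outer loop
vertex 0.114 4.227 -0.793
vertex 0.887 5.023 -1.347
vertex 0.308 3.127 -2.101
endloop
endfacet
facet normal -0.623 -0.642 0.447
outer loop
vertex 1.933 2.237 -1.113
vertex 0.114 4.227 -0.793
vertex 0.308 3.127 -2.101
endloop
endfacet
facet normal -0.774 0.424 -0.471
outer loop
vertex 0.308 3.127 -2.101
vertex 0.887 5.023 -1.347
vertex 1.081 3.923 -2.655
endloop
endfacet
facet normal 0.113 -0.639 -0.761
outer loop
vertex 1.081 3.923 -2.655
vertex 1.933 2.237 -1.113
vertex 0.308 3.127 -2.101
endloop
endfacet
facet normal -0.113 0.639 0.761
outer loop
vertex 0.114 4.227 -0.793
vertex 2.512 4.133 -0.359
vertex 0.887 5.023 -1.347
endloop
endfacet
facet normal -0.623 -0.642 0.447
outer loop
vertex 1.739 3.337 0.195
vertex 0.114 4.227 -0.793
vertex 1.933 2.237 -1.113
endloop
endfacet
facet normal -0.113 0.639 0.761
outer loop
vertex 1.739 3.337 0.195
vertex 2.512 4.133 -0.359
vertex 0.114 4.227 -0.793
endloop
endfacet
facet normal 0.623 0.642 -0.447
outer loop
vertex 0.887 5.023 -1.347
vertex 2.512 4.133 -0.359
vertex 1.081 3.923 -2.655
endloop
endfacet
facet normal 0.113 -0.639 -0.761
outer loop
vertex 2.706 3.033 -1.667
vertex 1.933 2.237 -1.113
vertex 1.081 3.923 -2.655
endloop
endfacet
facet normal 0.623 0.642 -0.447
outer loop
vertex 1.081 3.923 -2.655
vertex 2.512 4.133 -0.359
vertex 2.706 3.033 -1.667
endloop
endfacet
facet normal 0.774 -0.424 0.471
outer loop
vertex 2.706 3.033 -1.667
vertex 1.739 3.337 0.195
vertex 1.933 2.237 -1.113
endloop
endfacet
facet normal 0.774 -0.424 0.471
outer loop
vertex 2.512 4.133 -0.359
vertex 1.739 3.337 0.195
vertex 2.706 3.033 -1.667
endloop
endfacet
facet normal 0.227 0.197 0.954
outer loop
vertex -3.169 -3.535 4.112
vertex -3.794 -3.837 4.323
vertex -3.196 -4.244 4.265
endloop
endfacet
facet normal 0.817 0.092 0.569
outer loop
vertex -3.169 -3.535 4.112
vertex -3.196 -4.244 4.265
vertex -2.821 -4.011 3.689
endloop
endfacet
facet normal 0.823 0.567 0.038
outer loop
vertex -3.169 -3.535 4.112
vertex -2.821 -4.011 3.689
vertex -3.187 -3.46 3.391
endloop
endfacet
facet normal 0.234 0.968 0.095
outer loop
vertex -3.169 -3.535 4.112
vertex -3.187 -3.46 3.391
vertex -3.789 -3.353 3.782
endloop
endfacet
facet normal -0.134 0.739 0.660
outer loop
vertex -3.169 -3.535 4.112
vertex -3.789 -3.353 3.782
vertex -3.794 -3.837 4.323
endloop
endfacet
facet normal 0.779 -0.560 0.281
outer loop
vertex -2.821 -4.011 3.689
vertex -3.196 -4.244 4.265
vertex -3.231 -4.607 3.638
endloop
endfacet
facet normal -0.178 -0.390 0.903
outer loop
vertex -3.196 -4.244 4.265
vertex -3.794 -3.837 4.323
vertex -3.833 -4.5 4.029
endloop
endfacet
facet normal -0.761 0.487 0.429
outer loop
vertex -3.794 -3.837 4.323
vertex -3.789 -3.353 3.782
vertex -4.199 -3.949 3.731
endloop
endfacet
facet normal -0.164 0.858 -0.487
outer loop
vertex -3.789 -3.353 3.782
vertex -3.187 -3.46 3.391
vertex -3.824 -3.716 3.155
endloop
endfacet
facet normal 0.788 0.210 -0.579
outer loop
vertex -3.187 -3.46 3.391
vertex -2.821 -4.011 3.689
vertex -3.226 -4.123 3.097
endloop
endfacet
facet normal -0.234 -0.968 -0.095
outer loop
vertex -3.851 -4.425 3.308
vertex -3.231 -4.607 3.638
vertex -3.833 -4.5 4.029
endloop
endfacet
facet normal -0.823 -0.567 -0.038
outer loop
vertex -3.851 -4.425 3.308
vertex -3.833 -4.5 4.029
vertex -4.199 -3.949 3.731
endloop
endfacet
facet normal -0.817 -0.092 -0.569
outer loop
vertex -3.851 -4.425 3.308
vertex -4.199 -3.949 3.731
vertex -3.824 -3.716 3.155
endloop
endfacet
facet normal -0.227 -0.197 -0.954
outer loop
vertex -3.851 -4.425 3.308
vertex -3.824 -3.716 3.155
vertex -3.226 -4.123 3.097
endloop
endfacet
facet normal 0.134 -0.739 -0.660
outer loop
vertex -3.851 -4.425 3.308
vertex -3.226 -4.123 3.097
vertex -3.231 -4.607 3.638
endloop
endfacet
facet normal 0.164 -0.858 0.487
outer loop
vertex -3.833 -4.5 4.029
vertex -3.231 -4.607 3.638
vertex -3.196 -4.244 4.265
endloop
endfacet
facet normal -0.788 -0.210 0.579
outer loop
vertex -4.199 -3.949 3.731
vertex -3.833 -4.5 4.029
vertex -3.794 -3.837 4.323
endloop
endfacet
facet normal -0.779 0.560 -0.281
outer loop
vertex -3.824 -3.716 3.155
vertex -4.199 -3.949 3.731
vertex -3.789 -3.353 3.782
endloop
endfacet
facet normal 0.178 0.390 -0.903
outer loop
vertex -3.226 -4.123 3.097
vertex -3.824 -3.716 3.155
vertex -3.187 -3.46 3.391
endloop
endfacet
facet normal 0.761 -0.487 -0.429
outer loop
vertex -3.231 -4.607 3.638
vertex -3.226 -4.123 3.097
vertex -2.821 -4.011 3.689
endloop
endfacet

endsolid


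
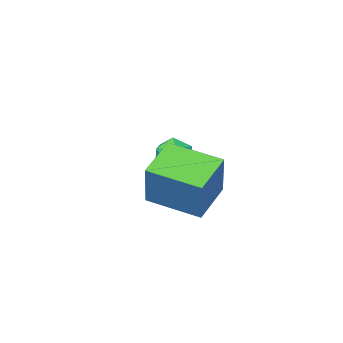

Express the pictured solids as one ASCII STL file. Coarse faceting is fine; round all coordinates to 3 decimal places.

solid 
facet normal -0.669 -0.074 0.739
outer loop
vertex -4.157 0.807 0.412
vertex -4.235 0.121 0.273
vertex -3.748 0.334 0.735
endloop
endfacet
facet normal -0.191 0.435 0.880
outer loop
vertex -4.157 0.807 0.412
vertex -3.748 0.334 0.735
vertex -3.47 0.935 0.498
endloop
endfacet
facet normal -0.214 0.912 0.349
outer loop
vertex -4.157 0.807 0.412
vertex -3.47 0.935 0.498
vertex -3.784 1.095 -0.112
endloop
endfacet
facet normal -0.707 0.697 -0.120
outer loop
vertex -4.157 0.807 0.412
vertex -3.784 1.095 -0.112
vertex -4.257 0.592 -0.251
endloop
endfacet
facet normal -0.989 0.088 0.121
outer loop
vertex -4.157 0.807 0.412
vertex -4.257 0.592 -0.251
vertex -4.235 0.121 0.273
endloop
endfacet
facet normal 0.457 0.135 0.879
outer loop
vertex -3.47 0.935 0.498
vertex -3.748 0.334 0.735
vertex -3.123 0.328 0.411
endloop
endfacet
facet normal -0.318 -0.688 0.652
outer loop
vertex -3.748 0.334 0.735
vertex -4.235 0.121 0.273
vertex -3.596 -0.175 0.272
endloop
endfacet
facet normal -0.834 -0.427 -0.349
outer loop
vertex -4.235 0.121 0.273
vertex -4.257 0.592 -0.251
vertex -3.91 -0.015 -0.338
endloop
endfacet
facet normal -0.377 0.559 -0.738
outer loop
vertex -4.257 0.592 -0.251
vertex -3.784 1.095 -0.112
vertex -3.632 0.586 -0.575
endloop
endfacet
facet normal 0.420 0.907 0.022
outer loop
vertex -3.784 1.095 -0.112
vertex -3.47 0.935 0.498
vertex -3.145 0.799 -0.113
endloop
endfacet
facet normal 0.707 -0.697 0.120
outer loop
vertex -3.223 0.113 -0.252
vertex -3.123 0.328 0.411
vertex -3.596 -0.175 0.272
endloop
endfacet
facet normal 0.214 -0.912 -0.349
outer loop
vertex -3.223 0.113 -0.252
vertex -3.596 -0.175 0.272
vertex -3.91 -0.015 -0.338
endloop
endfacet
facet normal 0.191 -0.435 -0.880
outer loop
vertex -3.223 0.113 -0.252
vertex -3.91 -0.015 -0.338
vertex -3.632 0.586 -0.575
endloop
endfacet
facet normal 0.669 0.074 -0.739
outer loop
vertex -3.223 0.113 -0.252
vertex -3.632 0.586 -0.575
vertex -3.145 0.799 -0.113
endloop
endfacet
facet normal 0.989 -0.088 -0.121
outer loop
vertex -3.223 0.113 -0.252
vertex -3.145 0.799 -0.113
vertex -3.123 0.328 0.411
endloop
endfacet
facet normal 0.377 -0.559 0.738
outer loop
vertex -3.596 -0.175 0.272
vertex -3.123 0.328 0.411
vertex -3.748 0.334 0.735
endloop
endfacet
facet normal -0.420 -0.907 -0.022
outer loop
vertex -3.91 -0.015 -0.338
vertex -3.596 -0.175 0.272
vertex -4.235 0.121 0.273
endloop
endfacet
facet normal -0.457 -0.135 -0.879
outer loop
vertex -3.632 0.586 -0.575
vertex -3.91 -0.015 -0.338
vertex -4.257 0.592 -0.251
endloop
endfacet
facet normal 0.318 0.688 -0.652
outer loop
vertex -3.145 0.799 -0.113
vertex -3.632 0.586 -0.575
vertex -3.784 1.095 -0.112
endloop
endfacet
facet normal 0.834 0.427 0.349
outer loop
vertex -3.123 0.328 0.411
vertex -3.145 0.799 -0.113
vertex -3.47 0.935 0.498
endloop
endfacet
facet normal -0.509 0.835 -0.207
outer loop
vertex -2.796 4.353 1.488
vertex -1.559 4.952 0.863
vertex -3.289 3.641 -0.169
endloop
endfacet
facet normal -0.819 -0.397 0.414
outer loop
vertex -2.341 2.088 0.217
vertex -2.796 4.353 1.488
vertex -3.289 3.641 -0.169
endloop
endfacet
facet normal -0.509 0.835 -0.207
outer loop
vertex -3.289 3.641 -0.169
vertex -1.559 4.952 0.863
vertex -2.052 4.24 -0.794
endloop
endfacet
facet normal -0.263 -0.381 -0.886
outer loop
vertex -2.052 4.24 -0.794
vertex -2.341 2.088 0.217
vertex -3.289 3.641 -0.169
endloop
endfacet
facet normal 0.263 0.381 0.886
outer loop
vertex -2.796 4.353 1.488
vertex -0.611 3.399 1.249
vertex -1.559 4.952 0.863
endloop
endfacet
facet normal -0.819 -0.397 0.414
outer loop
vertex -1.848 2.8 1.874
vertex -2.796 4.353 1.488
vertex -2.341 2.088 0.217
endloop
endfacet
facet normal 0.263 0.381 0.886
outer loop
vertex -1.848 2.8 1.874
vertex -0.611 3.399 1.249
vertex -2.796 4.353 1.488
endloop
endfacet
facet normal 0.819 0.397 -0.414
outer loop
vertex -1.559 4.952 0.863
vertex -0.611 3.399 1.249
vertex -2.052 4.24 -0.794
endloop
endfacet
facet normal -0.263 -0.381 -0.886
outer loop
vertex -1.104 2.687 -0.408
vertex -2.341 2.088 0.217
vertex -2.052 4.24 -0.794
endloop
endfacet
facet normal 0.819 0.397 -0.414
outer loop
vertex -2.052 4.24 -0.794
vertex -0.611 3.399 1.249
vertex -1.104 2.687 -0.408
endloop
endfacet
facet normal 0.509 -0.835 0.207
outer loop
vertex -1.104 2.687 -0.408
vertex -1.848 2.8 1.874
vertex -2.341 2.088 0.217
endloop
endfacet
facet normal 0.509 -0.835 0.207
outer loop
vertex -0.611 3.399 1.249
vertex -1.848 2.8 1.874
vertex -1.104 2.687 -0.408
endloop
endfacet

endsolid


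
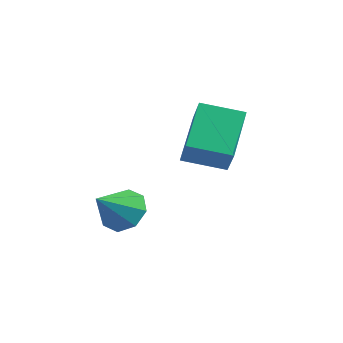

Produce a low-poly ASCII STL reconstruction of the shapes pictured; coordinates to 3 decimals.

solid 
facet normal -0.782 -0.575 0.239
outer loop
vertex -0.066 1.869 4.292
vertex -0.737 2.368 3.297
vertex 0.656 0.374 3.055
endloop
endfacet
facet normal 0.516 -0.384 0.766
outer loop
vertex 1.877 1.272 2.683
vertex -0.066 1.869 4.292
vertex 0.656 0.374 3.055
endloop
endfacet
facet normal -0.782 -0.575 0.238
outer loop
vertex 0.656 0.374 3.055
vertex -0.737 2.368 3.297
vertex -0.015 0.874 2.06
endloop
endfacet
facet normal 0.349 -0.722 -0.598
outer loop
vertex -0.015 0.874 2.06
vertex 1.877 1.272 2.683
vertex 0.656 0.374 3.055
endloop
endfacet
facet normal -0.349 0.722 0.597
outer loop
vertex -0.066 1.869 4.292
vertex 0.484 3.266 2.925
vertex -0.737 2.368 3.297
endloop
endfacet
facet normal 0.516 -0.385 0.766
outer loop
vertex 1.155 2.766 3.92
vertex -0.066 1.869 4.292
vertex 1.877 1.272 2.683
endloop
endfacet
facet normal -0.348 0.722 0.598
outer loop
vertex 1.155 2.766 3.92
vertex 0.484 3.266 2.925
vertex -0.066 1.869 4.292
endloop
endfacet
facet normal -0.516 0.384 -0.765
outer loop
vertex -0.737 2.368 3.297
vertex 0.484 3.266 2.925
vertex -0.015 0.874 2.06
endloop
endfacet
facet normal 0.349 -0.722 -0.597
outer loop
vertex 1.206 1.771 1.688
vertex 1.877 1.272 2.683
vertex -0.015 0.874 2.06
endloop
endfacet
facet normal -0.516 0.384 -0.766
outer loop
vertex -0.015 0.874 2.06
vertex 0.484 3.266 2.925
vertex 1.206 1.771 1.688
endloop
endfacet
facet normal 0.782 0.576 -0.239
outer loop
vertex 1.206 1.771 1.688
vertex 1.155 2.766 3.92
vertex 1.877 1.272 2.683
endloop
endfacet
facet normal 0.782 0.575 -0.239
outer loop
vertex 0.484 3.266 2.925
vertex 1.155 2.766 3.92
vertex 1.206 1.771 1.688
endloop
endfacet
facet normal 0.024 0.782 -0.623
outer loop
vertex -0.037 -0.704 0.346
vertex -0.901 -0.844 0.137
vertex -0.468 -0.361 0.76
endloop
endfacet
facet normal 0.676 -0.039 0.736
outer loop
vertex -0.037 -0.704 0.346
vertex -0.468 -0.361 0.76
vertex -0.939 -2.056 1.103
endloop
endfacet
facet normal 0.024 0.782 -0.623
outer loop
vertex -0.468 -0.361 0.76
vertex -0.901 -0.844 0.137
vertex -1.152 -0.301 0.809
endloop
endfacet
facet normal 0.086 0.175 0.981
outer loop
vertex -0.468 -0.361 0.76
vertex -1.152 -0.301 0.809
vertex -0.939 -2.056 1.103
endloop
endfacet
facet normal 0.024 0.782 -0.623
outer loop
vertex -1.152 -0.301 0.809
vertex -0.901 -0.844 0.137
vertex -1.69 -0.559 0.464
endloop
endfacet
facet normal -0.562 0.070 0.824
outer loop
vertex -1.152 -0.301 0.809
vertex -1.69 -0.559 0.464
vertex -0.939 -2.056 1.103
endloop
endfacet
facet normal 0.024 0.782 -0.623
outer loop
vertex -1.69 -0.559 0.464
vertex -0.901 -0.844 0.137
vertex -1.765 -0.985 -0.073
endloop
endfacet
facet normal -0.887 -0.293 0.356
outer loop
vertex -1.69 -0.559 0.464
vertex -1.765 -0.985 -0.073
vertex -0.939 -2.056 1.103
endloop
endfacet
facet normal 0.024 0.781 -0.624
outer loop
vertex -1.765 -0.985 -0.073
vertex -0.901 -0.844 0.137
vertex -1.334 -1.328 -0.486
endloop
endfacet
facet normal -0.698 -0.700 -0.147
outer loop
vertex -1.765 -0.985 -0.073
vertex -1.334 -1.328 -0.486
vertex -0.939 -2.056 1.103
endloop
endfacet
facet normal 0.024 0.781 -0.624
outer loop
vertex -1.334 -1.328 -0.486
vertex -0.901 -0.844 0.137
vertex -0.65 -1.388 -0.535
endloop
endfacet
facet normal -0.108 -0.914 -0.392
outer loop
vertex -1.334 -1.328 -0.486
vertex -0.65 -1.388 -0.535
vertex -0.939 -2.056 1.103
endloop
endfacet
facet normal 0.025 0.782 -0.623
outer loop
vertex -0.65 -1.388 -0.535
vertex -0.901 -0.844 0.137
vertex -0.113 -1.13 -0.19
endloop
endfacet
facet normal 0.539 -0.809 -0.235
outer loop
vertex -0.65 -1.388 -0.535
vertex -0.113 -1.13 -0.19
vertex -0.939 -2.056 1.103
endloop
endfacet
facet normal 0.024 0.781 -0.624
outer loop
vertex -0.113 -1.13 -0.19
vertex -0.901 -0.844 0.137
vertex -0.037 -0.704 0.346
endloop
endfacet
facet normal 0.864 -0.446 0.232
outer loop
vertex -0.113 -1.13 -0.19
vertex -0.037 -0.704 0.346
vertex -0.939 -2.056 1.103
endloop
endfacet

endsolid


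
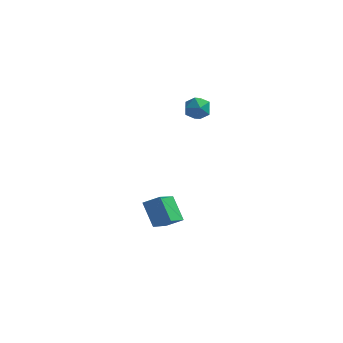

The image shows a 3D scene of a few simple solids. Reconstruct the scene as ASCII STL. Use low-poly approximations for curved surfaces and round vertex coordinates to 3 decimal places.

solid 
facet normal -0.748 -0.047 0.662
outer loop
vertex 2.141 3.03 3.447
vertex 2.276 2.26 3.545
vertex 2.646 2.786 4.001
endloop
endfacet
facet normal -0.444 0.598 0.668
outer loop
vertex 2.141 3.03 3.447
vertex 2.646 2.786 4.001
vertex 2.821 3.413 3.556
endloop
endfacet
facet normal -0.492 0.871 0.010
outer loop
vertex 2.141 3.03 3.447
vertex 2.821 3.413 3.556
vertex 2.56 3.274 2.825
endloop
endfacet
facet normal -0.826 0.395 -0.402
outer loop
vertex 2.141 3.03 3.447
vertex 2.56 3.274 2.825
vertex 2.223 2.561 2.818
endloop
endfacet
facet normal -0.985 -0.173 0.000
outer loop
vertex 2.141 3.03 3.447
vertex 2.223 2.561 2.818
vertex 2.276 2.26 3.545
endloop
endfacet
facet normal 0.248 0.514 0.821
outer loop
vertex 2.821 3.413 3.556
vertex 2.646 2.786 4.001
vertex 3.377 2.879 3.722
endloop
endfacet
facet normal -0.246 -0.530 0.811
outer loop
vertex 2.646 2.786 4.001
vertex 2.276 2.26 3.545
vertex 3.04 2.166 3.715
endloop
endfacet
facet normal -0.628 -0.734 -0.258
outer loop
vertex 2.276 2.26 3.545
vertex 2.223 2.561 2.818
vertex 2.779 2.027 2.984
endloop
endfacet
facet normal -0.371 0.184 -0.910
outer loop
vertex 2.223 2.561 2.818
vertex 2.56 3.274 2.825
vertex 2.954 2.654 2.539
endloop
endfacet
facet normal 0.171 0.955 -0.243
outer loop
vertex 2.56 3.274 2.825
vertex 2.821 3.413 3.556
vertex 3.324 3.18 2.995
endloop
endfacet
facet normal 0.826 -0.395 0.402
outer loop
vertex 3.459 2.41 3.093
vertex 3.377 2.879 3.722
vertex 3.04 2.166 3.715
endloop
endfacet
facet normal 0.492 -0.871 -0.010
outer loop
vertex 3.459 2.41 3.093
vertex 3.04 2.166 3.715
vertex 2.779 2.027 2.984
endloop
endfacet
facet normal 0.444 -0.598 -0.668
outer loop
vertex 3.459 2.41 3.093
vertex 2.779 2.027 2.984
vertex 2.954 2.654 2.539
endloop
endfacet
facet normal 0.748 0.047 -0.662
outer loop
vertex 3.459 2.41 3.093
vertex 2.954 2.654 2.539
vertex 3.324 3.18 2.995
endloop
endfacet
facet normal 0.985 0.173 -0.000
outer loop
vertex 3.459 2.41 3.093
vertex 3.324 3.18 2.995
vertex 3.377 2.879 3.722
endloop
endfacet
facet normal 0.371 -0.184 0.910
outer loop
vertex 3.04 2.166 3.715
vertex 3.377 2.879 3.722
vertex 2.646 2.786 4.001
endloop
endfacet
facet normal -0.171 -0.955 0.243
outer loop
vertex 2.779 2.027 2.984
vertex 3.04 2.166 3.715
vertex 2.276 2.26 3.545
endloop
endfacet
facet normal -0.248 -0.514 -0.821
outer loop
vertex 2.954 2.654 2.539
vertex 2.779 2.027 2.984
vertex 2.223 2.561 2.818
endloop
endfacet
facet normal 0.246 0.530 -0.811
outer loop
vertex 3.324 3.18 2.995
vertex 2.954 2.654 2.539
vertex 2.56 3.274 2.825
endloop
endfacet
facet normal 0.628 0.734 0.258
outer loop
vertex 3.377 2.879 3.722
vertex 3.324 3.18 2.995
vertex 2.821 3.413 3.556
endloop
endfacet
facet normal -0.465 0.582 0.667
outer loop
vertex 1.421 0.02 -1.704
vertex 1.758 1.662 -2.901
vertex 0.56 -0.14 -2.165
endloop
endfacet
facet normal -0.163 -0.797 0.581
outer loop
vertex 1.282 -1.042 -3.199
vertex 1.421 0.02 -1.704
vertex 0.56 -0.14 -2.165
endloop
endfacet
facet normal -0.466 0.582 0.667
outer loop
vertex 0.56 -0.14 -2.165
vertex 1.758 1.662 -2.901
vertex 0.897 1.502 -3.363
endloop
endfacet
facet normal -0.870 -0.162 -0.466
outer loop
vertex 0.897 1.502 -3.363
vertex 1.282 -1.042 -3.199
vertex 0.56 -0.14 -2.165
endloop
endfacet
facet normal 0.870 0.162 0.466
outer loop
vertex 1.421 0.02 -1.704
vertex 2.48 0.76 -3.935
vertex 1.758 1.662 -2.901
endloop
endfacet
facet normal -0.164 -0.797 0.581
outer loop
vertex 2.143 -0.882 -2.737
vertex 1.421 0.02 -1.704
vertex 1.282 -1.042 -3.199
endloop
endfacet
facet normal 0.870 0.162 0.466
outer loop
vertex 2.143 -0.882 -2.737
vertex 2.48 0.76 -3.935
vertex 1.421 0.02 -1.704
endloop
endfacet
facet normal 0.164 0.797 -0.581
outer loop
vertex 1.758 1.662 -2.901
vertex 2.48 0.76 -3.935
vertex 0.897 1.502 -3.363
endloop
endfacet
facet normal -0.870 -0.162 -0.467
outer loop
vertex 1.619 0.6 -4.396
vertex 1.282 -1.042 -3.199
vertex 0.897 1.502 -3.363
endloop
endfacet
facet normal 0.163 0.797 -0.582
outer loop
vertex 0.897 1.502 -3.363
vertex 2.48 0.76 -3.935
vertex 1.619 0.6 -4.396
endloop
endfacet
facet normal 0.466 -0.582 -0.667
outer loop
vertex 1.619 0.6 -4.396
vertex 2.143 -0.882 -2.737
vertex 1.282 -1.042 -3.199
endloop
endfacet
facet normal 0.465 -0.582 -0.667
outer loop
vertex 2.48 0.76 -3.935
vertex 2.143 -0.882 -2.737
vertex 1.619 0.6 -4.396
endloop
endfacet

endsolid


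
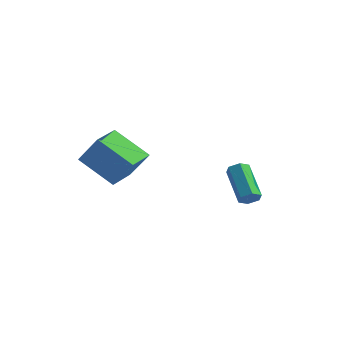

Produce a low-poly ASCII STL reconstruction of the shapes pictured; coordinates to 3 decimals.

solid 
facet normal 0.624 -0.514 -0.589
outer loop
vertex 3.799 0.905 0.788
vertex 3.37 0.651 0.555
vertex 3.559 1.122 0.344
endloop
endfacet
facet normal 0.648 0.761 0.022
outer loop
vertex 3.799 0.905 0.788
vertex 3.559 1.122 0.344
vertex 2.539 1.943 1.978
endloop
endfacet
facet normal 0.648 0.761 0.022
outer loop
vertex 2.539 1.943 1.978
vertex 3.559 1.122 0.344
vertex 2.299 2.16 1.533
endloop
endfacet
facet normal -0.624 0.515 0.588
outer loop
vertex 2.539 1.943 1.978
vertex 2.299 2.16 1.533
vertex 2.11 1.689 1.745
endloop
endfacet
facet normal 0.623 -0.514 -0.589
outer loop
vertex 3.559 1.122 0.344
vertex 3.37 0.651 0.555
vertex 3.13 0.869 0.111
endloop
endfacet
facet normal -0.053 0.724 -0.688
outer loop
vertex 3.559 1.122 0.344
vertex 3.13 0.869 0.111
vertex 2.299 2.16 1.533
endloop
endfacet
facet normal -0.054 0.723 -0.688
outer loop
vertex 2.299 2.16 1.533
vertex 3.13 0.869 0.111
vertex 1.87 1.907 1.301
endloop
endfacet
facet normal -0.622 0.515 0.589
outer loop
vertex 2.299 2.16 1.533
vertex 1.87 1.907 1.301
vertex 2.11 1.689 1.745
endloop
endfacet
facet normal 0.624 -0.513 -0.589
outer loop
vertex 3.13 0.869 0.111
vertex 3.37 0.651 0.555
vertex 2.941 0.397 0.322
endloop
endfacet
facet normal -0.702 -0.037 -0.711
outer loop
vertex 3.13 0.869 0.111
vertex 2.941 0.397 0.322
vertex 1.87 1.907 1.301
endloop
endfacet
facet normal -0.702 -0.037 -0.711
outer loop
vertex 1.87 1.907 1.301
vertex 2.941 0.397 0.322
vertex 1.681 1.435 1.512
endloop
endfacet
facet normal -0.624 0.513 0.589
outer loop
vertex 1.87 1.907 1.301
vertex 1.681 1.435 1.512
vertex 2.11 1.689 1.745
endloop
endfacet
facet normal 0.624 -0.515 -0.588
outer loop
vertex 2.941 0.397 0.322
vertex 3.37 0.651 0.555
vertex 3.181 0.18 0.767
endloop
endfacet
facet normal -0.648 -0.761 -0.022
outer loop
vertex 2.941 0.397 0.322
vertex 3.181 0.18 0.767
vertex 1.681 1.435 1.512
endloop
endfacet
facet normal -0.648 -0.761 -0.022
outer loop
vertex 1.681 1.435 1.512
vertex 3.181 0.18 0.767
vertex 1.921 1.218 1.956
endloop
endfacet
facet normal -0.624 0.514 0.589
outer loop
vertex 1.681 1.435 1.512
vertex 1.921 1.218 1.956
vertex 2.11 1.689 1.745
endloop
endfacet
facet normal 0.622 -0.515 -0.589
outer loop
vertex 3.181 0.18 0.767
vertex 3.37 0.651 0.555
vertex 3.61 0.433 0.999
endloop
endfacet
facet normal 0.054 -0.723 0.689
outer loop
vertex 3.181 0.18 0.767
vertex 3.61 0.433 0.999
vertex 1.921 1.218 1.956
endloop
endfacet
facet normal 0.053 -0.724 0.688
outer loop
vertex 1.921 1.218 1.956
vertex 3.61 0.433 0.999
vertex 2.35 1.471 2.189
endloop
endfacet
facet normal -0.623 0.514 0.589
outer loop
vertex 1.921 1.218 1.956
vertex 2.35 1.471 2.189
vertex 2.11 1.689 1.745
endloop
endfacet
facet normal 0.624 -0.513 -0.589
outer loop
vertex 3.61 0.433 0.999
vertex 3.37 0.651 0.555
vertex 3.799 0.905 0.788
endloop
endfacet
facet normal 0.702 0.037 0.711
outer loop
vertex 3.61 0.433 0.999
vertex 3.799 0.905 0.788
vertex 2.35 1.471 2.189
endloop
endfacet
facet normal 0.702 0.037 0.711
outer loop
vertex 2.35 1.471 2.189
vertex 3.799 0.905 0.788
vertex 2.539 1.943 1.978
endloop
endfacet
facet normal -0.624 0.513 0.589
outer loop
vertex 2.35 1.471 2.189
vertex 2.539 1.943 1.978
vertex 2.11 1.689 1.745
endloop
endfacet
facet normal -0.586 -0.026 -0.810
outer loop
vertex -3.376 -2.667 2.564
vertex -3.526 -1.155 2.624
vertex -1.687 -2.449 1.335
endloop
endfacet
facet normal 0.099 -0.994 -0.040
outer loop
vertex -0.674 -2.405 2.736
vertex -3.376 -2.667 2.564
vertex -1.687 -2.449 1.335
endloop
endfacet
facet normal -0.586 -0.026 -0.810
outer loop
vertex -1.687 -2.449 1.335
vertex -3.526 -1.155 2.624
vertex -1.838 -0.938 1.395
endloop
endfacet
facet normal 0.804 0.104 -0.585
outer loop
vertex -1.838 -0.938 1.395
vertex -0.674 -2.405 2.736
vertex -1.687 -2.449 1.335
endloop
endfacet
facet normal -0.805 -0.103 0.585
outer loop
vertex -3.376 -2.667 2.564
vertex -2.513 -1.111 4.025
vertex -3.526 -1.155 2.624
endloop
endfacet
facet normal 0.099 -0.994 -0.040
outer loop
vertex -2.362 -2.622 3.965
vertex -3.376 -2.667 2.564
vertex -0.674 -2.405 2.736
endloop
endfacet
facet normal -0.804 -0.104 0.585
outer loop
vertex -2.362 -2.622 3.965
vertex -2.513 -1.111 4.025
vertex -3.376 -2.667 2.564
endloop
endfacet
facet normal -0.099 0.994 0.040
outer loop
vertex -3.526 -1.155 2.624
vertex -2.513 -1.111 4.025
vertex -1.838 -0.938 1.395
endloop
endfacet
facet normal 0.804 0.103 -0.585
outer loop
vertex -0.824 -0.893 2.796
vertex -0.674 -2.405 2.736
vertex -1.838 -0.938 1.395
endloop
endfacet
facet normal -0.099 0.994 0.040
outer loop
vertex -1.838 -0.938 1.395
vertex -2.513 -1.111 4.025
vertex -0.824 -0.893 2.796
endloop
endfacet
facet normal 0.586 0.026 0.810
outer loop
vertex -0.824 -0.893 2.796
vertex -2.362 -2.622 3.965
vertex -0.674 -2.405 2.736
endloop
endfacet
facet normal 0.586 0.026 0.810
outer loop
vertex -2.513 -1.111 4.025
vertex -2.362 -2.622 3.965
vertex -0.824 -0.893 2.796
endloop
endfacet

endsolid


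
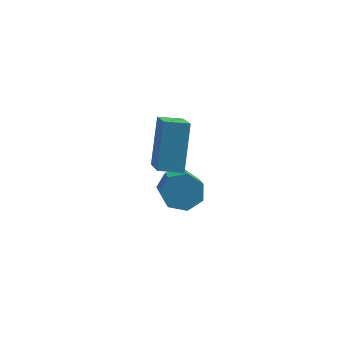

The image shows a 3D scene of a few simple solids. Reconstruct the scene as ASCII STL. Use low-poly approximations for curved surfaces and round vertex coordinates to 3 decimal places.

solid 
facet normal -0.956 -0.252 0.150
outer loop
vertex -1.208 1.381 4.917
vertex -1.815 3.054 3.86
vertex -1.192 0.242 3.106
endloop
endfacet
facet normal 0.293 -0.808 0.511
outer loop
vertex -0.265 0.486 2.96
vertex -1.208 1.381 4.917
vertex -1.192 0.242 3.106
endloop
endfacet
facet normal -0.956 -0.252 0.151
outer loop
vertex -1.192 0.242 3.106
vertex -1.815 3.054 3.86
vertex -1.8 1.914 2.049
endloop
endfacet
facet normal 0.007 -0.533 -0.846
outer loop
vertex -1.8 1.914 2.049
vertex -0.265 0.486 2.96
vertex -1.192 0.242 3.106
endloop
endfacet
facet normal -0.007 0.532 0.846
outer loop
vertex -1.208 1.381 4.917
vertex -0.888 3.298 3.714
vertex -1.815 3.054 3.86
endloop
endfacet
facet normal 0.294 -0.808 0.511
outer loop
vertex -0.28 1.626 4.771
vertex -1.208 1.381 4.917
vertex -0.265 0.486 2.96
endloop
endfacet
facet normal -0.007 0.532 0.846
outer loop
vertex -0.28 1.626 4.771
vertex -0.888 3.298 3.714
vertex -1.208 1.381 4.917
endloop
endfacet
facet normal -0.293 0.808 -0.511
outer loop
vertex -1.815 3.054 3.86
vertex -0.888 3.298 3.714
vertex -1.8 1.914 2.049
endloop
endfacet
facet normal 0.007 -0.532 -0.847
outer loop
vertex -0.872 2.159 1.903
vertex -0.265 0.486 2.96
vertex -1.8 1.914 2.049
endloop
endfacet
facet normal -0.294 0.808 -0.511
outer loop
vertex -1.8 1.914 2.049
vertex -0.888 3.298 3.714
vertex -0.872 2.159 1.903
endloop
endfacet
facet normal 0.956 0.252 -0.151
outer loop
vertex -0.872 2.159 1.903
vertex -0.28 1.626 4.771
vertex -0.265 0.486 2.96
endloop
endfacet
facet normal 0.956 0.253 -0.150
outer loop
vertex -0.888 3.298 3.714
vertex -0.28 1.626 4.771
vertex -0.872 2.159 1.903
endloop
endfacet
facet normal -0.250 0.812 -0.528
outer loop
vertex -0.418 4.008 -0.233
vertex -1.12 3.614 -0.506
vertex -1.019 4.096 0.187
endloop
endfacet
facet normal 0.524 0.573 0.630
outer loop
vertex -0.418 4.008 -0.233
vertex -1.019 4.096 0.187
vertex 0.022 2.581 0.699
endloop
endfacet
facet normal 0.524 0.573 0.631
outer loop
vertex 0.022 2.581 0.699
vertex -1.019 4.096 0.187
vertex -0.579 2.669 1.118
endloop
endfacet
facet normal 0.250 -0.811 0.529
outer loop
vertex 0.022 2.581 0.699
vertex -0.579 2.669 1.118
vertex -0.68 2.186 0.426
endloop
endfacet
facet normal -0.250 0.812 -0.528
outer loop
vertex -1.019 4.096 0.187
vertex -1.12 3.614 -0.506
vertex -1.695 3.821 0.085
endloop
endfacet
facet normal -0.310 0.451 0.837
outer loop
vertex -1.019 4.096 0.187
vertex -1.695 3.821 0.085
vertex -0.579 2.669 1.118
endloop
endfacet
facet normal -0.309 0.451 0.837
outer loop
vertex -0.579 2.669 1.118
vertex -1.695 3.821 0.085
vertex -1.256 2.394 1.016
endloop
endfacet
facet normal 0.250 -0.811 0.529
outer loop
vertex -0.579 2.669 1.118
vertex -1.256 2.394 1.016
vertex -0.68 2.186 0.426
endloop
endfacet
facet normal -0.250 0.812 -0.528
outer loop
vertex -1.695 3.821 0.085
vertex -1.12 3.614 -0.506
vertex -1.939 3.39 -0.462
endloop
endfacet
facet normal -0.910 -0.010 0.414
outer loop
vertex -1.695 3.821 0.085
vertex -1.939 3.39 -0.462
vertex -1.256 2.394 1.016
endloop
endfacet
facet normal -0.911 -0.011 0.413
outer loop
vertex -1.256 2.394 1.016
vertex -1.939 3.39 -0.462
vertex -1.499 1.963 0.469
endloop
endfacet
facet normal 0.249 -0.811 0.529
outer loop
vertex -1.256 2.394 1.016
vertex -1.499 1.963 0.469
vertex -0.68 2.186 0.426
endloop
endfacet
facet normal -0.250 0.811 -0.529
outer loop
vertex -1.939 3.39 -0.462
vertex -1.12 3.614 -0.506
vertex -1.566 3.127 -1.041
endloop
endfacet
facet normal -0.826 -0.464 -0.321
outer loop
vertex -1.939 3.39 -0.462
vertex -1.566 3.127 -1.041
vertex -1.499 1.963 0.469
endloop
endfacet
facet normal -0.826 -0.464 -0.321
outer loop
vertex -1.499 1.963 0.469
vertex -1.566 3.127 -1.041
vertex -1.126 1.7 -0.11
endloop
endfacet
facet normal 0.249 -0.811 0.529
outer loop
vertex -1.499 1.963 0.469
vertex -1.126 1.7 -0.11
vertex -0.68 2.186 0.426
endloop
endfacet
facet normal -0.249 0.811 -0.530
outer loop
vertex -1.566 3.127 -1.041
vertex -1.12 3.614 -0.506
vertex -0.857 3.23 -1.217
endloop
endfacet
facet normal -0.120 -0.568 -0.814
outer loop
vertex -1.566 3.127 -1.041
vertex -0.857 3.23 -1.217
vertex -1.126 1.7 -0.11
endloop
endfacet
facet normal -0.120 -0.568 -0.814
outer loop
vertex -1.126 1.7 -0.11
vertex -0.857 3.23 -1.217
vertex -0.417 1.803 -0.286
endloop
endfacet
facet normal 0.249 -0.812 0.529
outer loop
vertex -1.126 1.7 -0.11
vertex -0.417 1.803 -0.286
vertex -0.68 2.186 0.426
endloop
endfacet
facet normal -0.250 0.810 -0.530
outer loop
vertex -0.857 3.23 -1.217
vertex -1.12 3.614 -0.506
vertex -0.346 3.623 -0.857
endloop
endfacet
facet normal 0.677 -0.244 -0.694
outer loop
vertex -0.857 3.23 -1.217
vertex -0.346 3.623 -0.857
vertex -0.417 1.803 -0.286
endloop
endfacet
facet normal 0.677 -0.244 -0.695
outer loop
vertex -0.417 1.803 -0.286
vertex -0.346 3.623 -0.857
vertex 0.094 2.195 0.074
endloop
endfacet
facet normal 0.250 -0.811 0.529
outer loop
vertex -0.417 1.803 -0.286
vertex 0.094 2.195 0.074
vertex -0.68 2.186 0.426
endloop
endfacet
facet normal -0.249 0.811 -0.529
outer loop
vertex -0.346 3.623 -0.857
vertex -1.12 3.614 -0.506
vertex -0.418 4.008 -0.233
endloop
endfacet
facet normal 0.963 0.263 -0.051
outer loop
vertex -0.346 3.623 -0.857
vertex -0.418 4.008 -0.233
vertex 0.094 2.195 0.074
endloop
endfacet
facet normal 0.963 0.263 -0.052
outer loop
vertex 0.094 2.195 0.074
vertex -0.418 4.008 -0.233
vertex 0.022 2.581 0.699
endloop
endfacet
facet normal 0.250 -0.811 0.529
outer loop
vertex 0.094 2.195 0.074
vertex 0.022 2.581 0.699
vertex -0.68 2.186 0.426
endloop
endfacet

endsolid


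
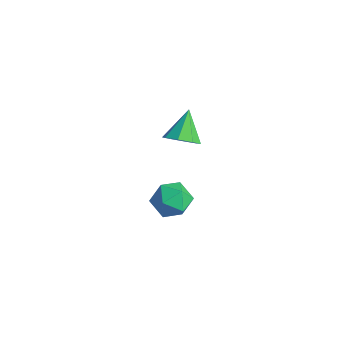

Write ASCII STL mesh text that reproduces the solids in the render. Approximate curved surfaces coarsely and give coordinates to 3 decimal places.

solid 
facet normal 0.445 -0.572 -0.689
outer loop
vertex 0.74 -1.161 3.871
vertex 0.322 -0.648 3.176
vertex 1.149 -0.588 3.66
endloop
endfacet
facet normal 0.435 0.021 0.900
outer loop
vertex 0.74 -1.161 3.871
vertex 1.149 -0.588 3.66
vertex -0.482 0.388 4.424
endloop
endfacet
facet normal 0.445 -0.573 -0.689
outer loop
vertex 1.149 -0.588 3.66
vertex 0.322 -0.648 3.176
vertex 1.074 -0.051 3.165
endloop
endfacet
facet normal 0.604 0.584 0.542
outer loop
vertex 1.149 -0.588 3.66
vertex 1.074 -0.051 3.165
vertex -0.482 0.388 4.424
endloop
endfacet
facet normal 0.444 -0.572 -0.689
outer loop
vertex 1.074 -0.051 3.165
vertex 0.322 -0.648 3.176
vertex 0.558 0.137 2.676
endloop
endfacet
facet normal 0.304 0.951 0.045
outer loop
vertex 1.074 -0.051 3.165
vertex 0.558 0.137 2.676
vertex -0.482 0.388 4.424
endloop
endfacet
facet normal 0.444 -0.573 -0.689
outer loop
vertex 0.558 0.137 2.676
vertex 0.322 -0.648 3.176
vertex -0.096 -0.135 2.481
endloop
endfacet
facet normal -0.288 0.909 -0.302
outer loop
vertex 0.558 0.137 2.676
vertex -0.096 -0.135 2.481
vertex -0.482 0.388 4.424
endloop
endfacet
facet normal 0.444 -0.572 -0.689
outer loop
vertex -0.096 -0.135 2.481
vertex 0.322 -0.648 3.176
vertex -0.505 -0.707 2.692
endloop
endfacet
facet normal -0.826 0.482 -0.294
outer loop
vertex -0.096 -0.135 2.481
vertex -0.505 -0.707 2.692
vertex -0.482 0.388 4.424
endloop
endfacet
facet normal 0.444 -0.572 -0.690
outer loop
vertex -0.505 -0.707 2.692
vertex 0.322 -0.648 3.176
vertex -0.429 -1.245 3.187
endloop
endfacet
facet normal -0.995 -0.081 0.065
outer loop
vertex -0.505 -0.707 2.692
vertex -0.429 -1.245 3.187
vertex -0.482 0.388 4.424
endloop
endfacet
facet normal 0.445 -0.572 -0.689
outer loop
vertex -0.429 -1.245 3.187
vertex 0.322 -0.648 3.176
vertex 0.086 -1.433 3.676
endloop
endfacet
facet normal -0.696 -0.448 0.561
outer loop
vertex -0.429 -1.245 3.187
vertex 0.086 -1.433 3.676
vertex -0.482 0.388 4.424
endloop
endfacet
facet normal 0.444 -0.573 -0.689
outer loop
vertex 0.086 -1.433 3.676
vertex 0.322 -0.648 3.176
vertex 0.74 -1.161 3.871
endloop
endfacet
facet normal -0.102 -0.405 0.909
outer loop
vertex 0.086 -1.433 3.676
vertex 0.74 -1.161 3.871
vertex -0.482 0.388 4.424
endloop
endfacet
facet normal -0.838 -0.424 0.343
outer loop
vertex -2.026 -0.258 -2.858
vertex -1.491 -1.307 -2.849
vertex -1.45 -0.617 -1.896
endloop
endfacet
facet normal -0.786 0.252 0.565
outer loop
vertex -2.026 -0.258 -2.858
vertex -1.45 -0.617 -1.896
vertex -1.353 0.499 -2.259
endloop
endfacet
facet normal -0.742 0.670 -0.013
outer loop
vertex -2.026 -0.258 -2.858
vertex -1.353 0.499 -2.259
vertex -1.333 0.498 -3.437
endloop
endfacet
facet normal -0.767 0.252 -0.590
outer loop
vertex -2.026 -0.258 -2.858
vertex -1.333 0.498 -3.437
vertex -1.419 -0.618 -3.801
endloop
endfacet
facet normal -0.826 -0.425 -0.370
outer loop
vertex -2.026 -0.258 -2.858
vertex -1.419 -0.618 -3.801
vertex -1.491 -1.307 -2.849
endloop
endfacet
facet normal -0.177 0.318 0.931
outer loop
vertex -1.353 0.499 -2.259
vertex -1.45 -0.617 -1.896
vertex -0.401 -0.082 -1.879
endloop
endfacet
facet normal -0.262 -0.776 0.573
outer loop
vertex -1.45 -0.617 -1.896
vertex -1.491 -1.307 -2.849
vertex -0.487 -1.198 -2.243
endloop
endfacet
facet normal -0.242 -0.777 -0.581
outer loop
vertex -1.491 -1.307 -2.849
vertex -1.419 -0.618 -3.801
vertex -0.467 -1.199 -3.421
endloop
endfacet
facet normal -0.146 0.317 -0.937
outer loop
vertex -1.419 -0.618 -3.801
vertex -1.333 0.498 -3.437
vertex -0.37 -0.083 -3.784
endloop
endfacet
facet normal -0.106 0.994 -0.003
outer loop
vertex -1.333 0.498 -3.437
vertex -1.353 0.499 -2.259
vertex -0.329 0.607 -2.831
endloop
endfacet
facet normal 0.767 -0.252 0.590
outer loop
vertex 0.206 -0.442 -2.822
vertex -0.401 -0.082 -1.879
vertex -0.487 -1.198 -2.243
endloop
endfacet
facet normal 0.742 -0.670 0.013
outer loop
vertex 0.206 -0.442 -2.822
vertex -0.487 -1.198 -2.243
vertex -0.467 -1.199 -3.421
endloop
endfacet
facet normal 0.786 -0.252 -0.565
outer loop
vertex 0.206 -0.442 -2.822
vertex -0.467 -1.199 -3.421
vertex -0.37 -0.083 -3.784
endloop
endfacet
facet normal 0.838 0.424 -0.343
outer loop
vertex 0.206 -0.442 -2.822
vertex -0.37 -0.083 -3.784
vertex -0.329 0.607 -2.831
endloop
endfacet
facet normal 0.826 0.425 0.370
outer loop
vertex 0.206 -0.442 -2.822
vertex -0.329 0.607 -2.831
vertex -0.401 -0.082 -1.879
endloop
endfacet
facet normal 0.146 -0.317 0.937
outer loop
vertex -0.487 -1.198 -2.243
vertex -0.401 -0.082 -1.879
vertex -1.45 -0.617 -1.896
endloop
endfacet
facet normal 0.106 -0.994 0.003
outer loop
vertex -0.467 -1.199 -3.421
vertex -0.487 -1.198 -2.243
vertex -1.491 -1.307 -2.849
endloop
endfacet
facet normal 0.177 -0.318 -0.931
outer loop
vertex -0.37 -0.083 -3.784
vertex -0.467 -1.199 -3.421
vertex -1.419 -0.618 -3.801
endloop
endfacet
facet normal 0.262 0.776 -0.573
outer loop
vertex -0.329 0.607 -2.831
vertex -0.37 -0.083 -3.784
vertex -1.333 0.498 -3.437
endloop
endfacet
facet normal 0.242 0.777 0.581
outer loop
vertex -0.401 -0.082 -1.879
vertex -0.329 0.607 -2.831
vertex -1.353 0.499 -2.259
endloop
endfacet

endsolid
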